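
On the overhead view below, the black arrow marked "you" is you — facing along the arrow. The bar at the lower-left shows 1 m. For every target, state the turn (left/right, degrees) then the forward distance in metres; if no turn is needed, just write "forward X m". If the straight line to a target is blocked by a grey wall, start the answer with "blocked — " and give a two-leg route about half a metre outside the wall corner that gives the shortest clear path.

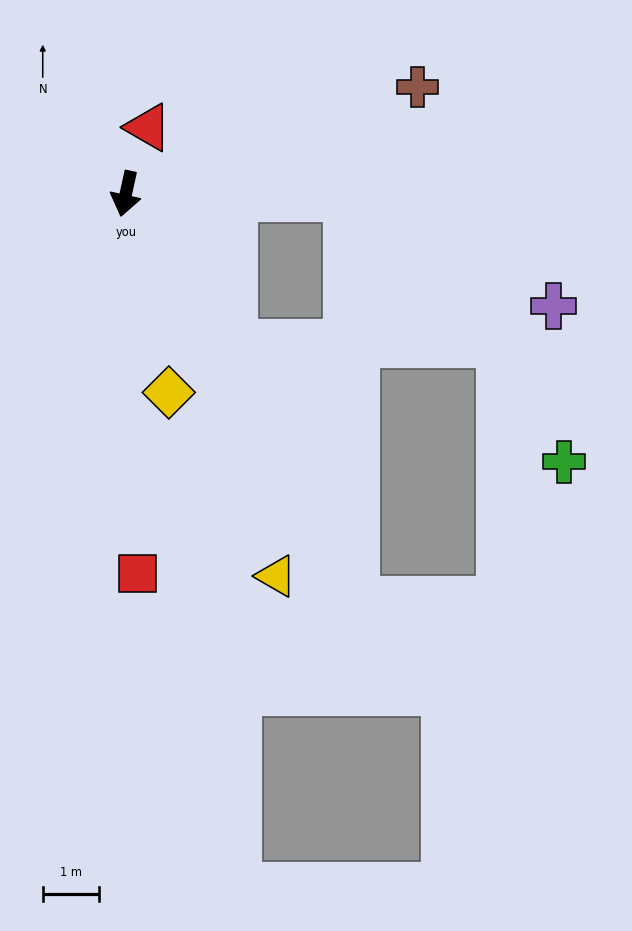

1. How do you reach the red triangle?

turn left 174°, forward 1.3 m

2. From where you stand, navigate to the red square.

turn left 14°, forward 6.8 m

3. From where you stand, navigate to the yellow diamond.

turn left 25°, forward 3.6 m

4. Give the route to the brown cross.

turn left 123°, forward 5.6 m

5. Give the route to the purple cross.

blocked — turn left 101°, forward 4.0 m, then turn right 26°, forward 4.2 m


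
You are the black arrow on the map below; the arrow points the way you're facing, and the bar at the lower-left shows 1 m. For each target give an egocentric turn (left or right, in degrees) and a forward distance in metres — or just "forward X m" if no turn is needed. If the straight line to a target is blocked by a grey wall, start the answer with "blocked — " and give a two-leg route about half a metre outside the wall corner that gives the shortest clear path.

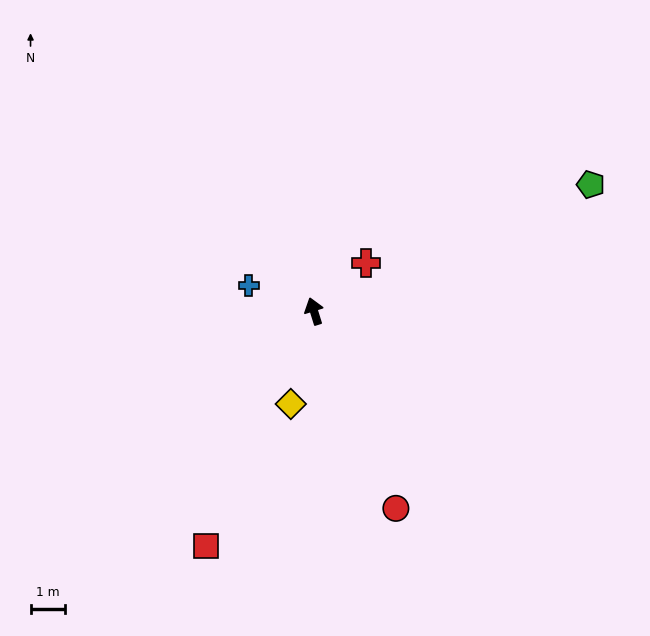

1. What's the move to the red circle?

turn right 175°, forward 6.2 m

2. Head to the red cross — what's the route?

turn right 64°, forward 2.1 m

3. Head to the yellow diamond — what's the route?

turn left 149°, forward 2.8 m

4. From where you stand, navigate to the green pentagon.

turn right 83°, forward 8.8 m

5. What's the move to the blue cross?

turn left 51°, forward 2.0 m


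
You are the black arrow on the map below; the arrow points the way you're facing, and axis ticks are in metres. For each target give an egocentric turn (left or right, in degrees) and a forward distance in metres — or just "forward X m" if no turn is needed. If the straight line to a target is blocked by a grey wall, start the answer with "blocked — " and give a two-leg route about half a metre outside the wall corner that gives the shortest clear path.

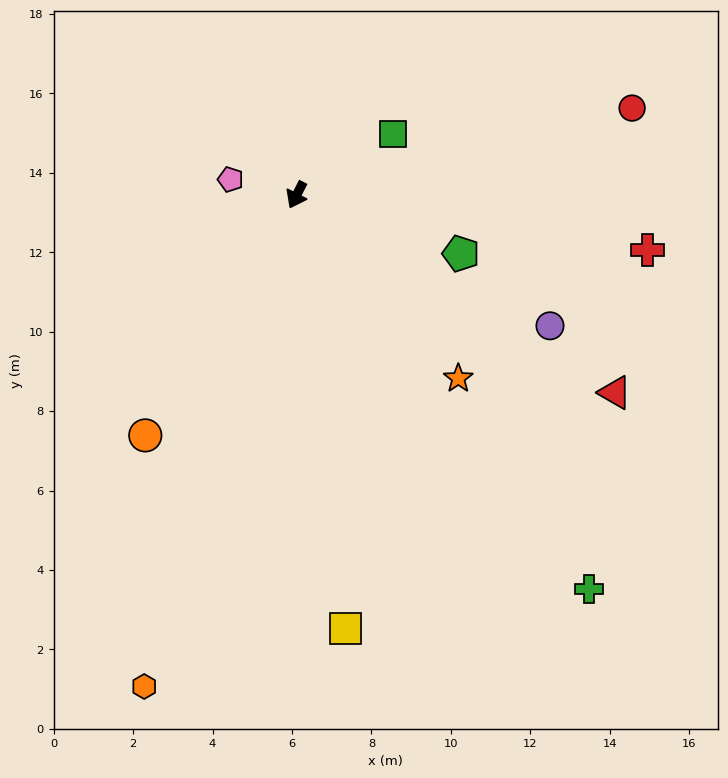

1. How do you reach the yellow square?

turn left 34°, forward 11.0 m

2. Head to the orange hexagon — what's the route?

turn left 10°, forward 13.0 m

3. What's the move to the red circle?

turn left 132°, forward 8.7 m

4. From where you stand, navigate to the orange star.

turn left 68°, forward 6.2 m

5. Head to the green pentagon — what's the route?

turn left 97°, forward 4.4 m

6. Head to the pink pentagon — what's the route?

turn right 76°, forward 1.7 m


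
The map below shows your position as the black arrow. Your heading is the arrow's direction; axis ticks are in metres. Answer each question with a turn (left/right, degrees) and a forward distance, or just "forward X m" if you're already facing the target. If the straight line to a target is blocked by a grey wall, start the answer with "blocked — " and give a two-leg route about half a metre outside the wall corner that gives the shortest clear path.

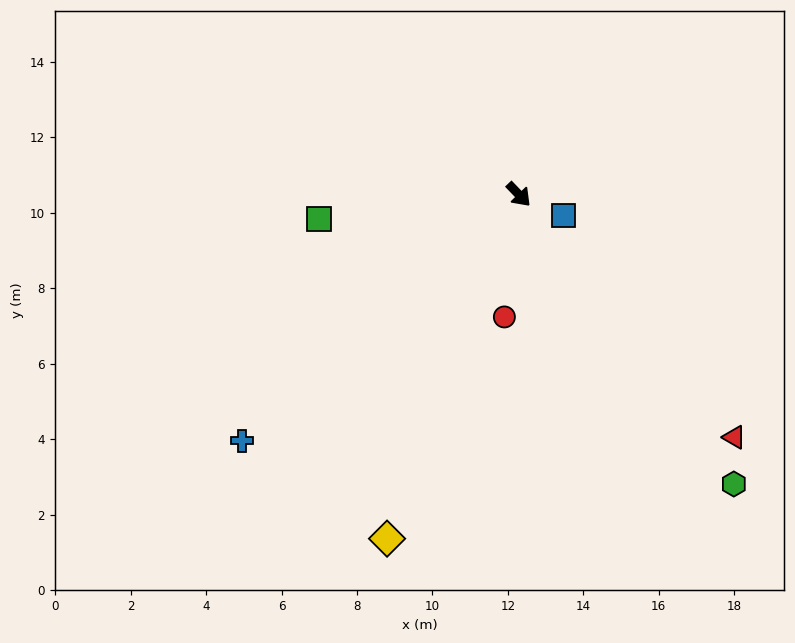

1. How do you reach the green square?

turn right 127°, forward 5.3 m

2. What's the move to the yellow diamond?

turn right 65°, forward 9.8 m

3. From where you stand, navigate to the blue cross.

turn right 92°, forward 9.8 m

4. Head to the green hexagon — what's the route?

turn right 7°, forward 9.6 m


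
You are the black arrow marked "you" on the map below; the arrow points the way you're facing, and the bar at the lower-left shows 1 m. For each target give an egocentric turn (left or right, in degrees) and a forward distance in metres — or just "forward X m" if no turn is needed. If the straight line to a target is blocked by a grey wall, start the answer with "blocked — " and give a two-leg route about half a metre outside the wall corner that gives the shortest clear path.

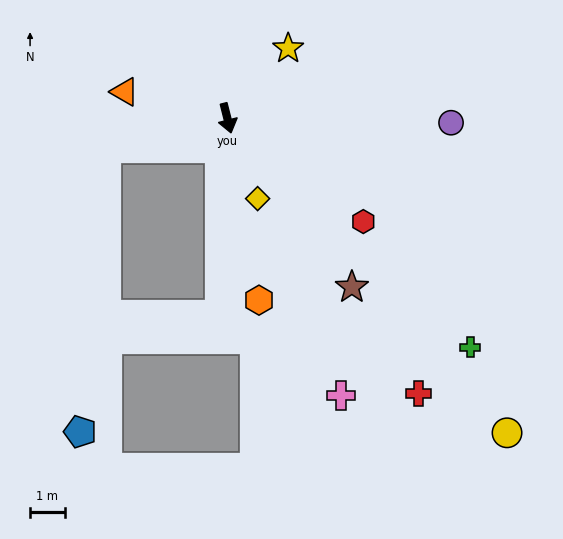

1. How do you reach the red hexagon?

turn left 39°, forward 4.9 m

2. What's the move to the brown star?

turn left 22°, forward 6.0 m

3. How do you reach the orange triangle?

turn right 119°, forward 3.0 m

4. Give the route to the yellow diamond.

turn left 6°, forward 2.5 m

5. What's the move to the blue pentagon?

blocked — turn right 90°, forward 3.6 m, then turn left 71°, forward 8.2 m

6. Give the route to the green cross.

turn left 33°, forward 9.6 m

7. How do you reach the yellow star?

turn left 125°, forward 2.7 m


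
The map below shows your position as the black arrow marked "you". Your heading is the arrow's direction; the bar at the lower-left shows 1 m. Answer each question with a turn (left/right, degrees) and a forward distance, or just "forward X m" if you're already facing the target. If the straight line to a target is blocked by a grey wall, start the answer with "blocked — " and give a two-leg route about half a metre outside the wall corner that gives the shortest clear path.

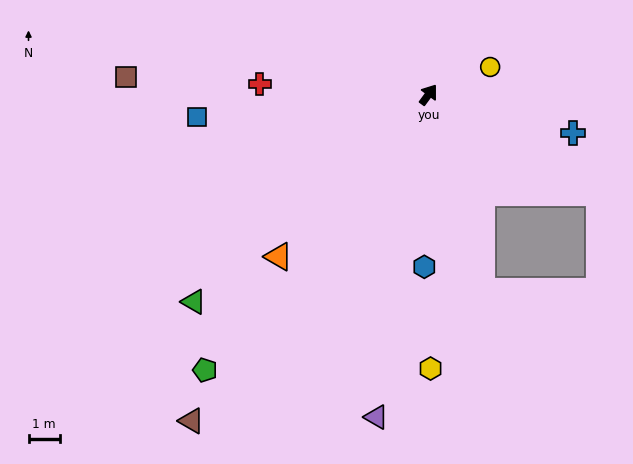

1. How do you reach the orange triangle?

turn left 174°, forward 7.1 m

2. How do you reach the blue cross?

turn right 69°, forward 4.8 m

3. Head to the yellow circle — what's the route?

turn right 30°, forward 2.2 m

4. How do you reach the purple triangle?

turn right 153°, forward 10.5 m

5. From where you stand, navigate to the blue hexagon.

turn right 145°, forward 5.5 m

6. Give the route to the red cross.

turn left 123°, forward 5.4 m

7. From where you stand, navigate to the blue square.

turn left 132°, forward 7.5 m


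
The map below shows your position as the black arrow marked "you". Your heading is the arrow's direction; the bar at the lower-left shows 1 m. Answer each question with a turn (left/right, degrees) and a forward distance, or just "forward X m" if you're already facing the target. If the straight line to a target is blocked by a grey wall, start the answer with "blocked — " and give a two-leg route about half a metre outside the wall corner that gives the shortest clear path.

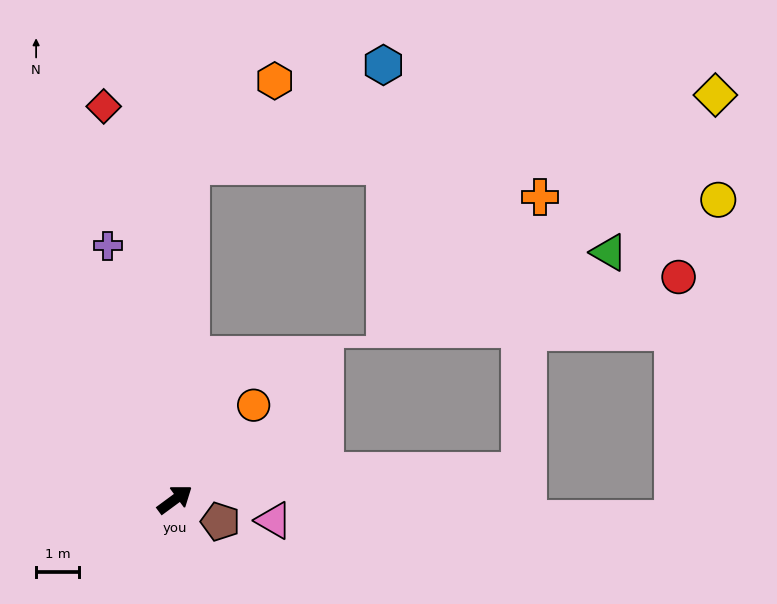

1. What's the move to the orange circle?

turn left 14°, forward 2.9 m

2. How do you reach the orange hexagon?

blocked — turn left 51°, forward 7.8 m, then turn right 41°, forward 2.8 m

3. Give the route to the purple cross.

turn left 68°, forward 6.2 m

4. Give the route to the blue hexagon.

blocked — turn left 51°, forward 7.8 m, then turn right 59°, forward 5.1 m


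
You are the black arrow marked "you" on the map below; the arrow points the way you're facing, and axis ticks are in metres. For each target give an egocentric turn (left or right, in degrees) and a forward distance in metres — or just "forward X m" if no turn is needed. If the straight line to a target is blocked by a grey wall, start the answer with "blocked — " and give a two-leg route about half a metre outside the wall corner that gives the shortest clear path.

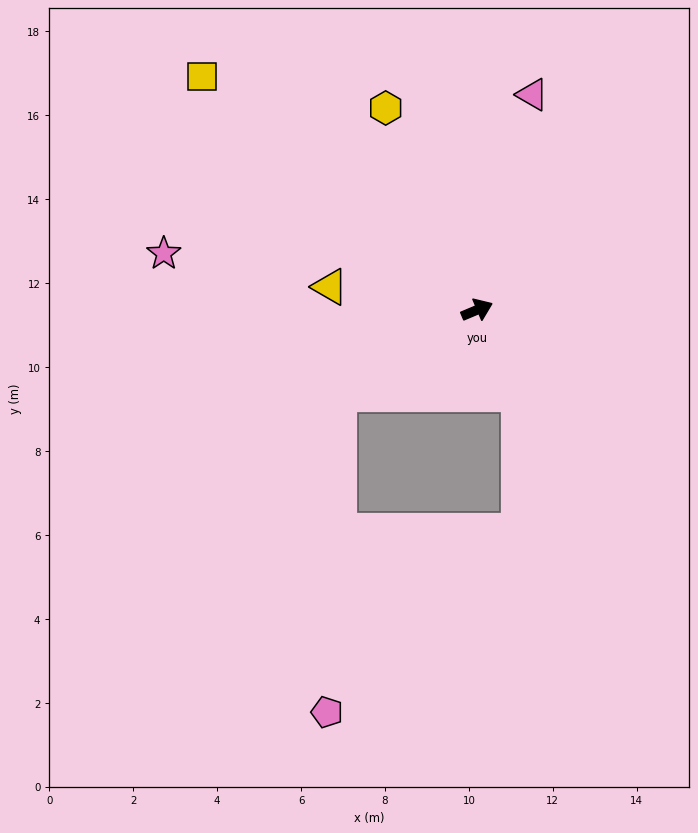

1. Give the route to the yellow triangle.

turn left 148°, forward 3.6 m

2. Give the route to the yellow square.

turn left 117°, forward 8.6 m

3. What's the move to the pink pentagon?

blocked — turn right 171°, forward 3.8 m, then turn left 56°, forward 7.6 m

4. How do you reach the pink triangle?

turn left 53°, forward 5.3 m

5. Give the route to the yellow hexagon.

turn left 92°, forward 5.3 m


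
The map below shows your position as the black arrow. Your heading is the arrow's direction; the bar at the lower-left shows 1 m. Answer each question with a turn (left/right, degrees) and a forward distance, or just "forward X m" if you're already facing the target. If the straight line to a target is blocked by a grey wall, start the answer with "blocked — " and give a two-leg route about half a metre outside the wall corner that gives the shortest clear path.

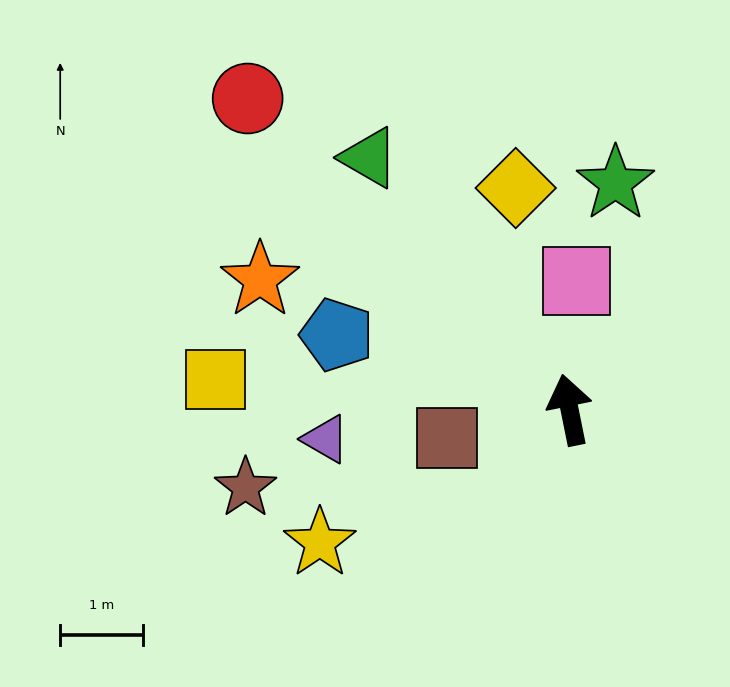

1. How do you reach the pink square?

turn right 14°, forward 1.6 m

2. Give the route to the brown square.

turn left 92°, forward 1.5 m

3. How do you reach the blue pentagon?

turn left 61°, forward 2.9 m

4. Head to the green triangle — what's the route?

turn left 27°, forward 3.9 m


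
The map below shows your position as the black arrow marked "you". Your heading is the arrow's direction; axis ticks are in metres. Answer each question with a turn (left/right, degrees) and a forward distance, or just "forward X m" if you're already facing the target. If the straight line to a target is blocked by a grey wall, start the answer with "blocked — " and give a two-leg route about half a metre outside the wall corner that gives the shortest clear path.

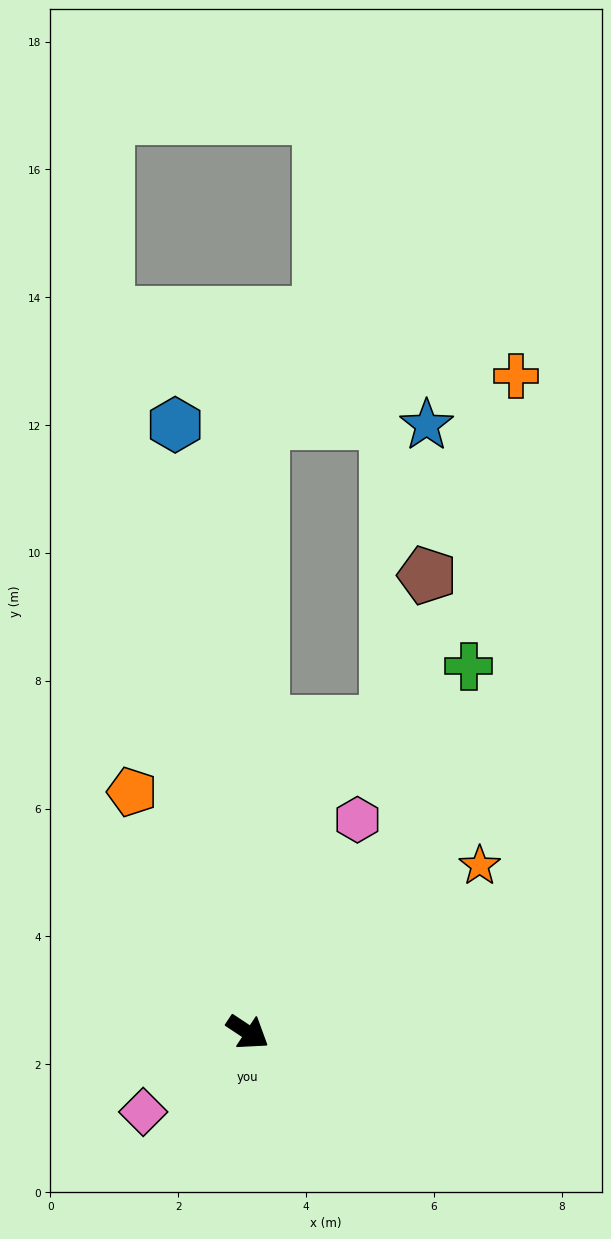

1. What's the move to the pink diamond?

turn right 109°, forward 2.1 m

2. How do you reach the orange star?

turn left 69°, forward 4.5 m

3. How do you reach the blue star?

blocked — turn left 122°, forward 9.5 m, then turn right 89°, forward 2.6 m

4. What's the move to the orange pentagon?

turn left 149°, forward 4.2 m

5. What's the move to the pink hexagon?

turn left 96°, forward 3.7 m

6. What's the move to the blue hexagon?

turn left 130°, forward 9.6 m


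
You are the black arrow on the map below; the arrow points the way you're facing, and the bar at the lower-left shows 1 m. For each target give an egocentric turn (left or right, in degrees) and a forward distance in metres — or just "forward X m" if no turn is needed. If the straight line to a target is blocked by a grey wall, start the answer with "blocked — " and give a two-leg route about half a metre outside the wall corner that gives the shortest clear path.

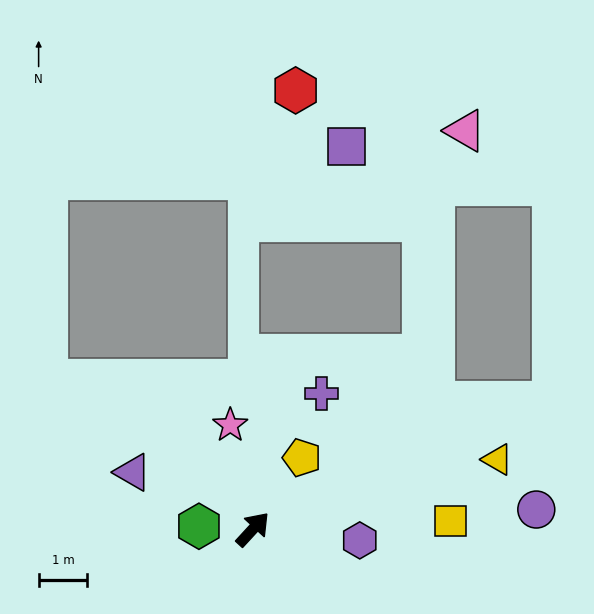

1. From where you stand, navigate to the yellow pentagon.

turn left 8°, forward 1.8 m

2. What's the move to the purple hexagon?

turn right 53°, forward 2.2 m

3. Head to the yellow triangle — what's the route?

turn right 32°, forward 5.2 m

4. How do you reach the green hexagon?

turn left 129°, forward 1.1 m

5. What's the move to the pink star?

turn left 55°, forward 2.2 m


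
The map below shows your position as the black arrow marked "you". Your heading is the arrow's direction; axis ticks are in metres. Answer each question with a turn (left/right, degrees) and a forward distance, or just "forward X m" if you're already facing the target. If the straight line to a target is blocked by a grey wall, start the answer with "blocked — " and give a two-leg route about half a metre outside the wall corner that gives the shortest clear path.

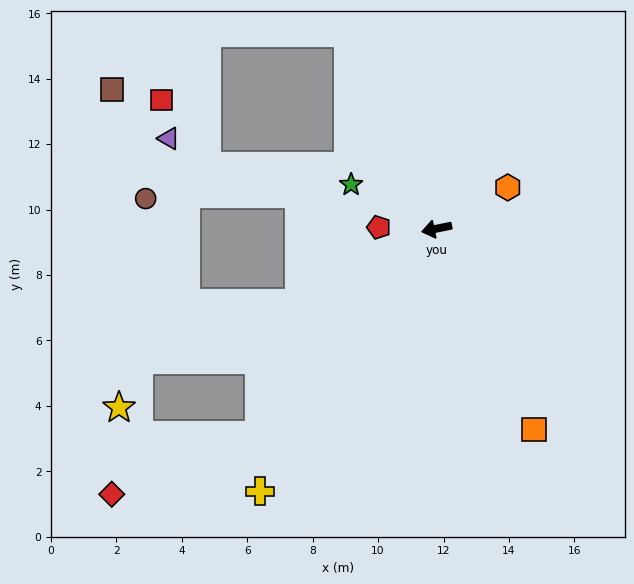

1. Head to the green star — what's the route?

turn right 39°, forward 2.9 m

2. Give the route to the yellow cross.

turn left 45°, forward 9.7 m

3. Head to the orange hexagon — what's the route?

turn right 161°, forward 2.5 m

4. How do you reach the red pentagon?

turn right 13°, forward 1.8 m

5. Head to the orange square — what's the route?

turn left 104°, forward 6.8 m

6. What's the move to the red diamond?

blocked — turn left 38°, forward 8.3 m, then turn right 27°, forward 4.8 m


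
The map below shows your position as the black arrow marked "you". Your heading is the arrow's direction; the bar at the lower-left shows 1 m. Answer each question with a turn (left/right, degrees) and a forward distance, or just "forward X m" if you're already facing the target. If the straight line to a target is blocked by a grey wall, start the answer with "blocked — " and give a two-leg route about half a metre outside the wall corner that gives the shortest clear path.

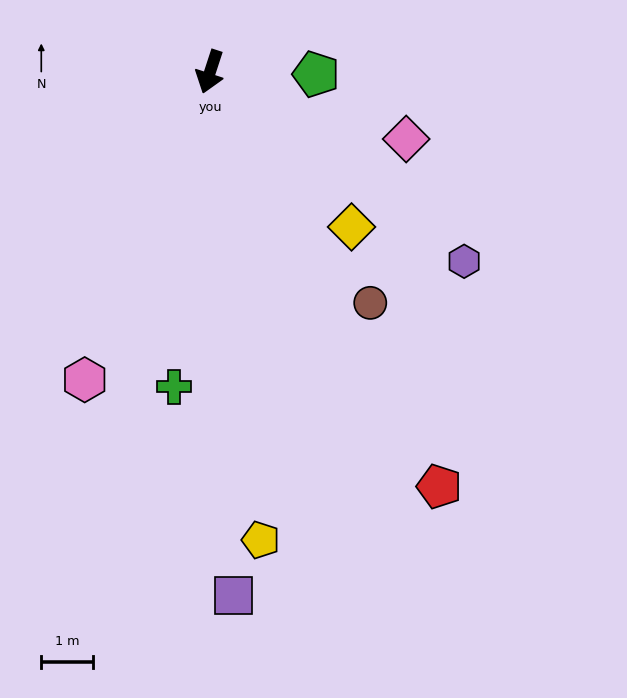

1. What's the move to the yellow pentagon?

turn left 24°, forward 9.1 m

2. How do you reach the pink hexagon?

turn right 4°, forward 6.4 m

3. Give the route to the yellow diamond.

turn left 60°, forward 4.1 m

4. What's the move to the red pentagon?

turn left 47°, forward 9.1 m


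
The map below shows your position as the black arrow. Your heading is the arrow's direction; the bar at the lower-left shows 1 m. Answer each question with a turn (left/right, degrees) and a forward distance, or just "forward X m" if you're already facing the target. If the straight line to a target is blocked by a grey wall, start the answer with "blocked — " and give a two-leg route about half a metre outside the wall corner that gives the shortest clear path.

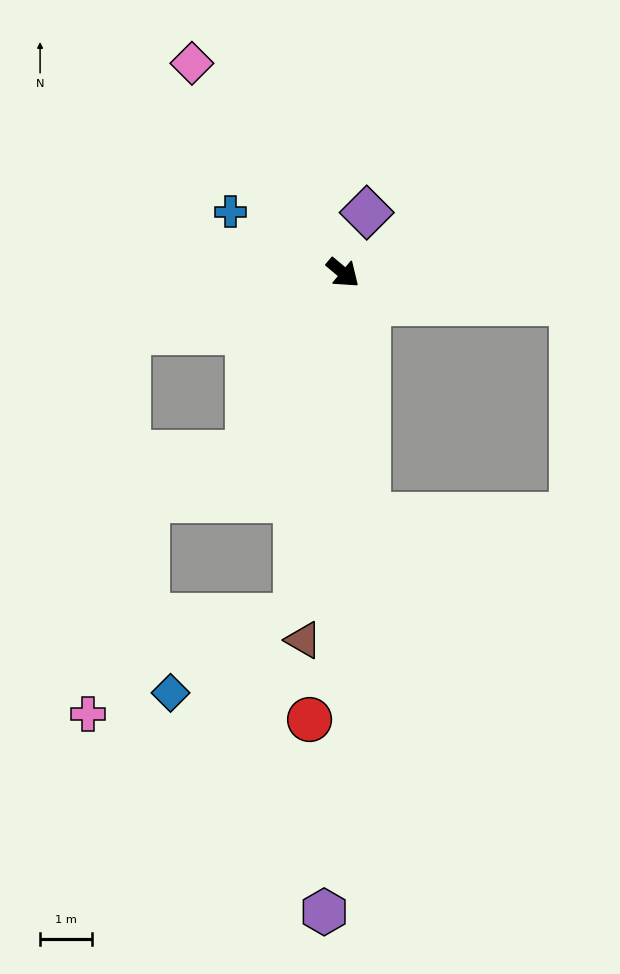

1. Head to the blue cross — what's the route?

turn right 168°, forward 2.5 m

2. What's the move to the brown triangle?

turn right 56°, forward 7.1 m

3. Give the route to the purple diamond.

turn left 109°, forward 1.3 m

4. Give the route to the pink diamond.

turn left 166°, forward 5.0 m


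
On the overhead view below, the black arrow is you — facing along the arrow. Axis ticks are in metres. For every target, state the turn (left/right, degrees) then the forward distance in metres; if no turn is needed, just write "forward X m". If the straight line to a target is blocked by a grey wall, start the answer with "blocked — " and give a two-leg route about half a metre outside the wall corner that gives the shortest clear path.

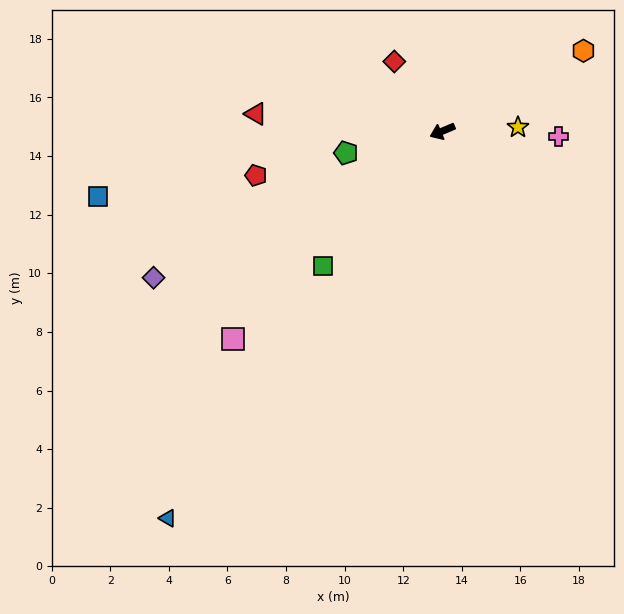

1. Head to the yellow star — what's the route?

turn left 160°, forward 2.6 m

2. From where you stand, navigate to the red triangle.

turn right 28°, forward 6.4 m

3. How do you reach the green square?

turn left 26°, forward 6.1 m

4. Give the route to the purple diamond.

turn left 4°, forward 11.1 m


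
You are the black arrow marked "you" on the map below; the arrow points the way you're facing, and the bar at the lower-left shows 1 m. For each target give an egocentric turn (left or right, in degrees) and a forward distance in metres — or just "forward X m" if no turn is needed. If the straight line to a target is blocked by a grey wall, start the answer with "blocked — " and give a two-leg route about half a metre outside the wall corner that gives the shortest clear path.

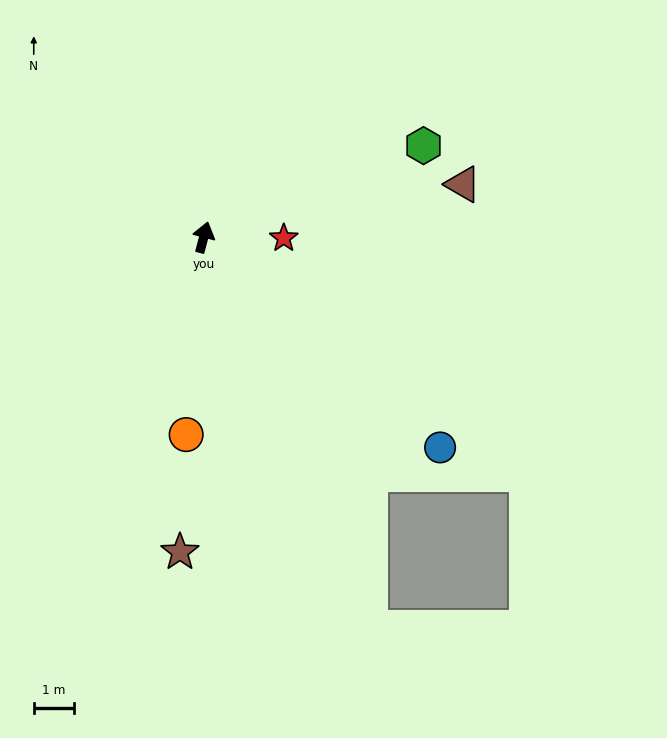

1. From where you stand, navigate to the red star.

turn right 76°, forward 2.0 m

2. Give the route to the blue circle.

turn right 117°, forward 7.9 m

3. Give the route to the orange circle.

turn right 170°, forward 4.9 m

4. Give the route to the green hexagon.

turn right 53°, forward 5.9 m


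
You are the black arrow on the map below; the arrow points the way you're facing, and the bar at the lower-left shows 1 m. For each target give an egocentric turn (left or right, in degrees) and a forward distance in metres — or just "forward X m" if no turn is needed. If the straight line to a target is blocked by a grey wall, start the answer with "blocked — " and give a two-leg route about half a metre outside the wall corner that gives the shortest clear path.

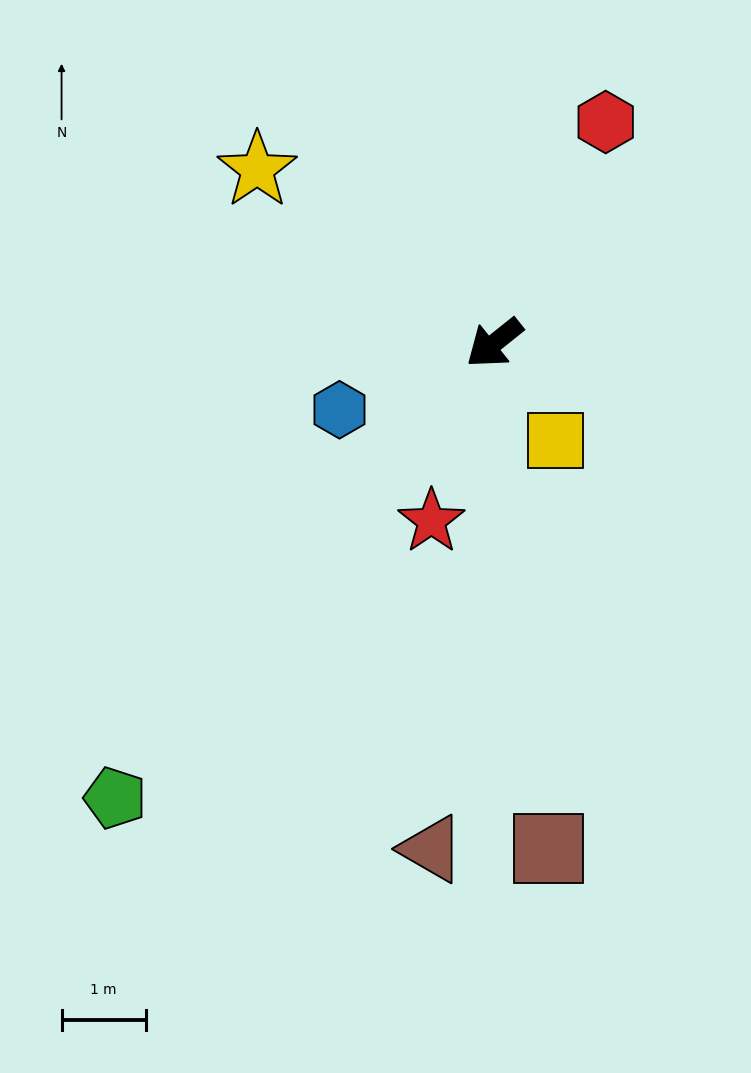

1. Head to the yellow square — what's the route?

turn left 84°, forward 1.4 m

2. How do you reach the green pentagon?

turn left 12°, forward 7.0 m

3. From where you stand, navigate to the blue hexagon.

turn right 15°, forward 2.0 m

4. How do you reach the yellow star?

turn right 75°, forward 3.5 m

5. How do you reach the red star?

turn left 32°, forward 2.2 m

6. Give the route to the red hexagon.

turn right 155°, forward 2.9 m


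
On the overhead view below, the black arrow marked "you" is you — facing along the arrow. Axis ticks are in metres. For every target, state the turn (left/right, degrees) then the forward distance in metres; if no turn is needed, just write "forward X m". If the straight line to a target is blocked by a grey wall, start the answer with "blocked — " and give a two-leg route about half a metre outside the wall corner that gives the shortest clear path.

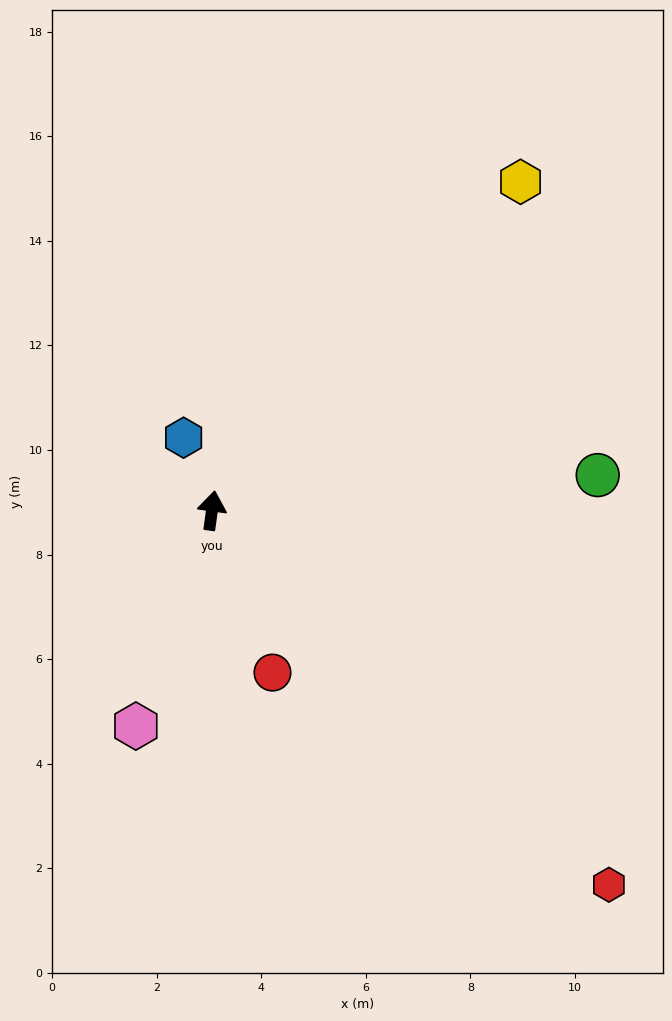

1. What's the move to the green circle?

turn right 77°, forward 7.4 m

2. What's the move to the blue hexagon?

turn left 29°, forward 1.5 m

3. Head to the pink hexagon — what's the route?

turn left 168°, forward 4.4 m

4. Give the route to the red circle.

turn right 152°, forward 3.3 m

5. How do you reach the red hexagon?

turn right 125°, forward 10.4 m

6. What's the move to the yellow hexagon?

turn right 35°, forward 8.6 m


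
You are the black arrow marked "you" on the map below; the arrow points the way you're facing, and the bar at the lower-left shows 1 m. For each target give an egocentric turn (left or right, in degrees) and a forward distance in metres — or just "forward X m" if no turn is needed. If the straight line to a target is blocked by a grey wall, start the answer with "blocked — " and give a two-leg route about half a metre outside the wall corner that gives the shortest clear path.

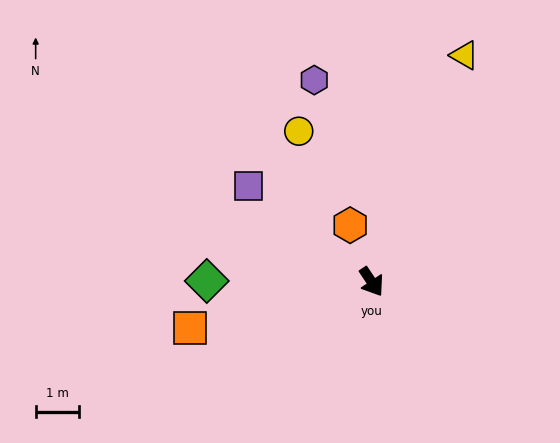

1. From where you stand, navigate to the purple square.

turn right 162°, forward 3.6 m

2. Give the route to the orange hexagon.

turn left 167°, forward 1.4 m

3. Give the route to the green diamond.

turn right 124°, forward 3.8 m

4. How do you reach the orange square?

turn right 110°, forward 4.3 m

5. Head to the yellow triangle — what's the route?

turn left 124°, forward 5.6 m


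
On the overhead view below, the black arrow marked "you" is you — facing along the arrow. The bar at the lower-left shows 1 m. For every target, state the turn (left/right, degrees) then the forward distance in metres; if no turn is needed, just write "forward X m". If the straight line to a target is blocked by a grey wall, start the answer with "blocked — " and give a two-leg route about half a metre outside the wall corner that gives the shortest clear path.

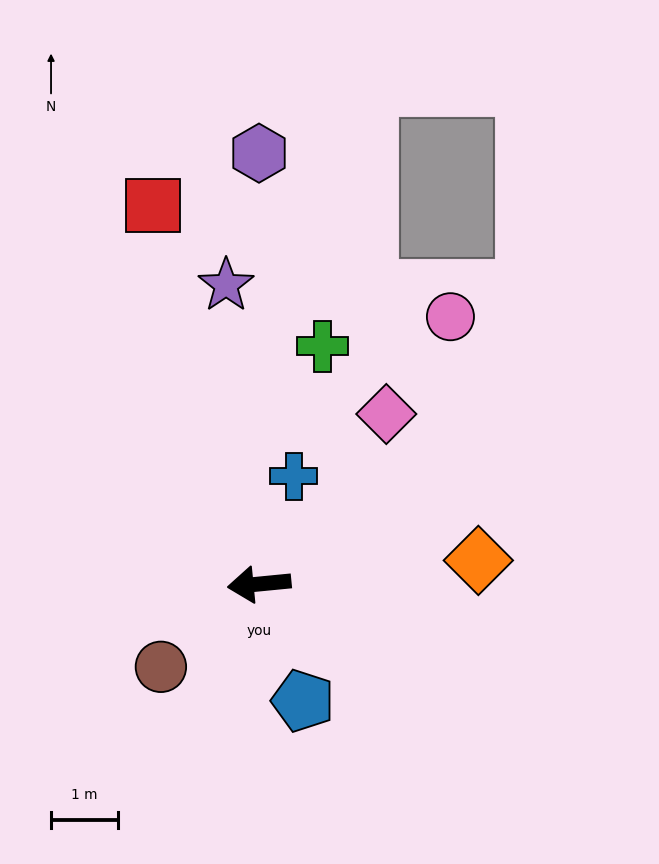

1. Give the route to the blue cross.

turn right 113°, forward 1.7 m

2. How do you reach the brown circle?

turn left 35°, forward 1.9 m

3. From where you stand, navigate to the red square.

turn right 80°, forward 5.9 m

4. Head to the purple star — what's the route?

turn right 89°, forward 4.5 m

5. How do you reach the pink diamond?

turn right 132°, forward 3.2 m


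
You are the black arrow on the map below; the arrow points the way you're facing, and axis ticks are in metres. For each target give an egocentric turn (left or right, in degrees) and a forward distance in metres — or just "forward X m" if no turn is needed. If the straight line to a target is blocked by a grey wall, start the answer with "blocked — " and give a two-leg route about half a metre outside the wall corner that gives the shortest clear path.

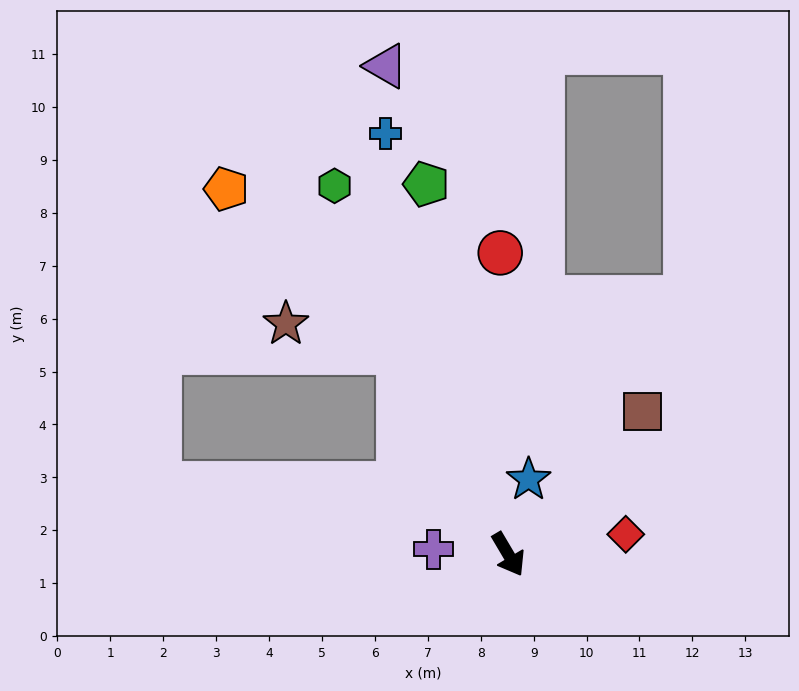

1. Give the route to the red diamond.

turn left 69°, forward 2.3 m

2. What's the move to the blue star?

turn left 134°, forward 1.5 m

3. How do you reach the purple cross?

turn right 125°, forward 1.4 m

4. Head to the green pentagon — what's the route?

turn left 162°, forward 7.2 m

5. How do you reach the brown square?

turn left 106°, forward 3.7 m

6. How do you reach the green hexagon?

turn left 175°, forward 7.7 m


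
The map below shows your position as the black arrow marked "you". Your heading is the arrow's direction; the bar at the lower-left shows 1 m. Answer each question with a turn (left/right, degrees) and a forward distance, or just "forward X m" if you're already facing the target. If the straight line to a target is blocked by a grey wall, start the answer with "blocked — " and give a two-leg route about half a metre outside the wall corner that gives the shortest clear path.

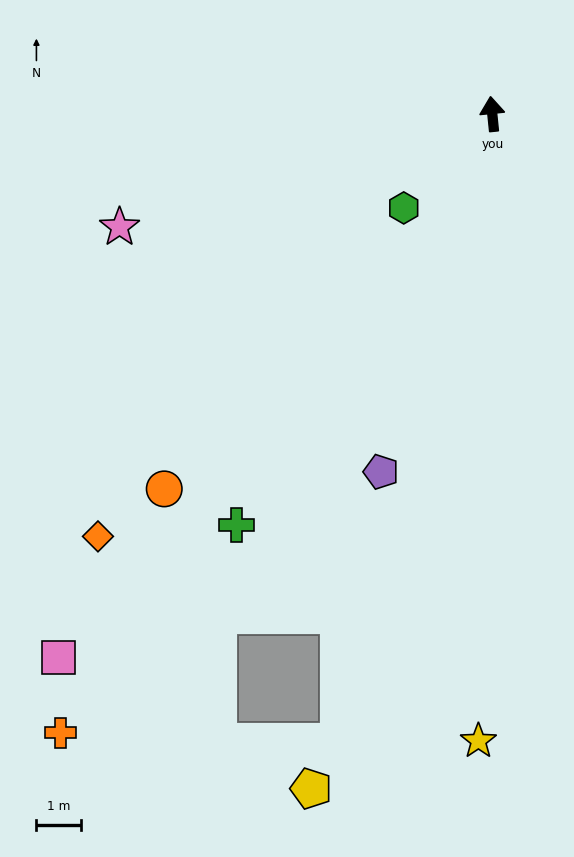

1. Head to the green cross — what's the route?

turn left 142°, forward 10.9 m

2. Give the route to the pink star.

turn left 101°, forward 8.7 m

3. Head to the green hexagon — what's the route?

turn left 131°, forward 2.9 m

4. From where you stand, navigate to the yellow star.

turn left 173°, forward 14.1 m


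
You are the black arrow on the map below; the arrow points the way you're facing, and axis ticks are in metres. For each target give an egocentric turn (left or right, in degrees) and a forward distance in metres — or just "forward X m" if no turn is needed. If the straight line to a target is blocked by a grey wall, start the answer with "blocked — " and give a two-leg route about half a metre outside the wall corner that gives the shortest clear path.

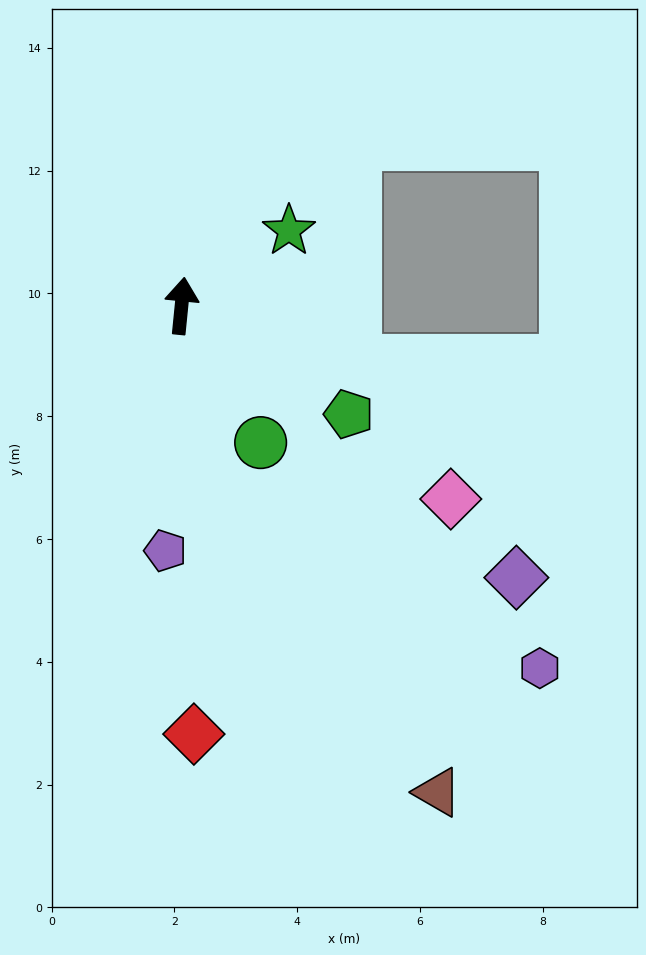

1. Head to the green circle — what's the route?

turn right 144°, forward 2.6 m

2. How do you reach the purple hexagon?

turn right 130°, forward 8.3 m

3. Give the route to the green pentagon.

turn right 117°, forward 3.2 m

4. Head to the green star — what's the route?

turn right 49°, forward 2.1 m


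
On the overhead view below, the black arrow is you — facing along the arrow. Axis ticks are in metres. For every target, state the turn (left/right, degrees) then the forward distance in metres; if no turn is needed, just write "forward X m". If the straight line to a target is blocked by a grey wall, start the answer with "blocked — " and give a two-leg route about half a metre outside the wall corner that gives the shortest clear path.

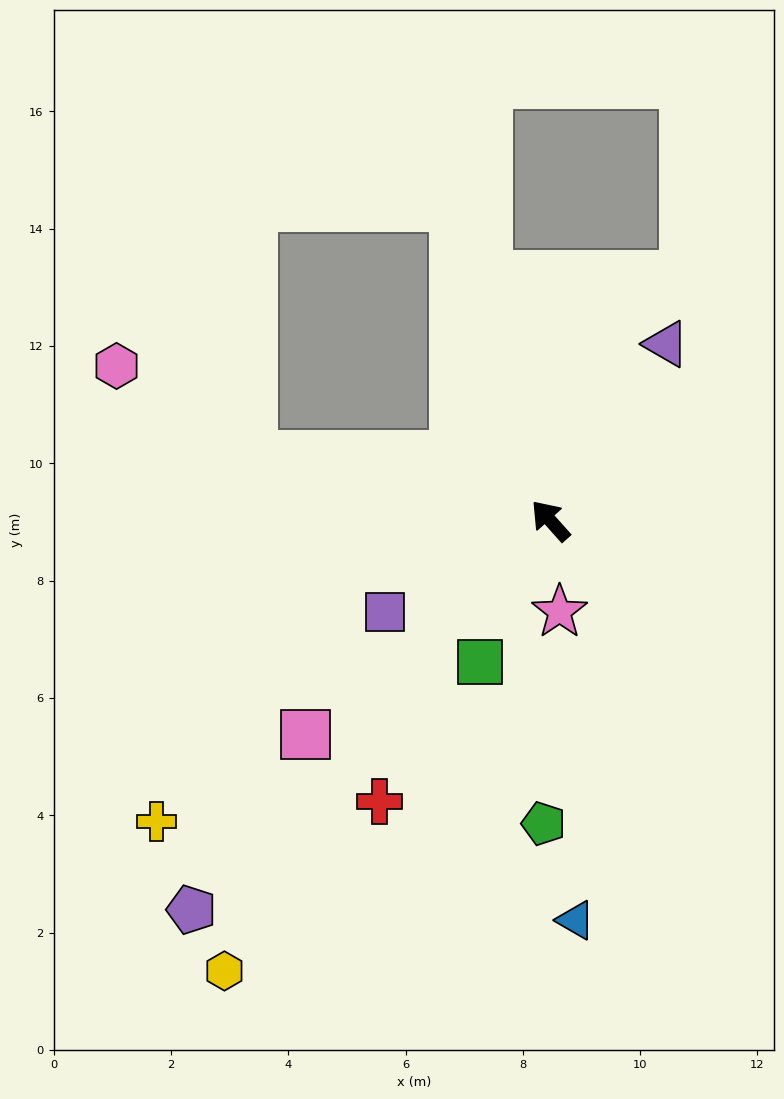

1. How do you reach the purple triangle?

turn right 75°, forward 3.6 m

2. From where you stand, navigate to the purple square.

turn left 77°, forward 3.2 m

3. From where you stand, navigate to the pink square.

turn left 89°, forward 5.5 m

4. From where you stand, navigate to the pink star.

turn left 144°, forward 1.6 m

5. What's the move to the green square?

turn left 112°, forward 2.7 m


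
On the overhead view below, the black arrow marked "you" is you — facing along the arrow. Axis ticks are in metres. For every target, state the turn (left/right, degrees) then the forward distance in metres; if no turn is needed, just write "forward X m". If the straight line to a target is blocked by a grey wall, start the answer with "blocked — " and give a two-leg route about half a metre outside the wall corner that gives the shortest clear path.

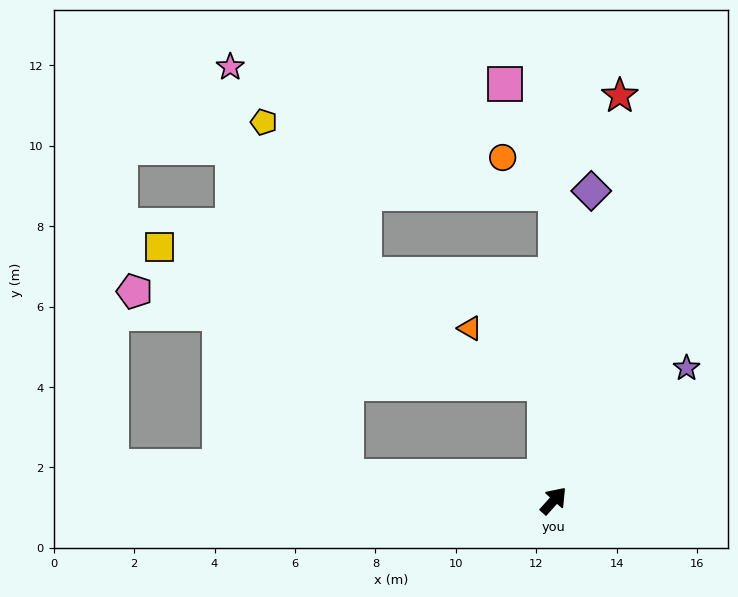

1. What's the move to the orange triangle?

blocked — turn left 47°, forward 2.9 m, then turn left 48°, forward 2.3 m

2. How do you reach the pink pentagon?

blocked — turn left 47°, forward 2.9 m, then turn left 72°, forward 10.4 m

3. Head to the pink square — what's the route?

blocked — turn left 42°, forward 7.6 m, then turn left 24°, forward 3.0 m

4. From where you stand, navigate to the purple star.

turn right 3°, forward 4.7 m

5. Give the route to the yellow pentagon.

blocked — turn left 125°, forward 5.2 m, then turn right 70°, forward 9.0 m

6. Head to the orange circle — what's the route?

blocked — turn left 42°, forward 7.6 m, then turn left 55°, forward 1.6 m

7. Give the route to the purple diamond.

turn left 35°, forward 7.8 m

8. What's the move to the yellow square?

blocked — turn left 47°, forward 2.9 m, then turn left 65°, forward 10.1 m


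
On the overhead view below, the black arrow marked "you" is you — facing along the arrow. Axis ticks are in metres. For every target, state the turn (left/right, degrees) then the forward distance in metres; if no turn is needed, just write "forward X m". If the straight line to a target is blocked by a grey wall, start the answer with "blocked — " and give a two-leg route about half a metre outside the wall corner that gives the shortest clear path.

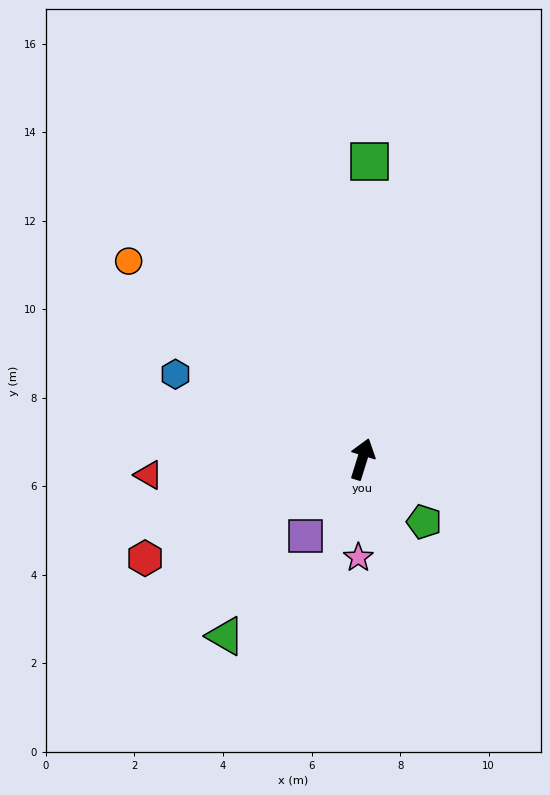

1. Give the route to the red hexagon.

turn left 132°, forward 5.4 m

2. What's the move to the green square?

turn left 16°, forward 6.7 m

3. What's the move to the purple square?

turn left 161°, forward 2.2 m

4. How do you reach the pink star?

turn right 165°, forward 2.2 m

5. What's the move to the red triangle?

turn left 112°, forward 4.8 m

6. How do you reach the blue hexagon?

turn left 83°, forward 4.6 m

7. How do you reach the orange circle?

turn left 67°, forward 6.9 m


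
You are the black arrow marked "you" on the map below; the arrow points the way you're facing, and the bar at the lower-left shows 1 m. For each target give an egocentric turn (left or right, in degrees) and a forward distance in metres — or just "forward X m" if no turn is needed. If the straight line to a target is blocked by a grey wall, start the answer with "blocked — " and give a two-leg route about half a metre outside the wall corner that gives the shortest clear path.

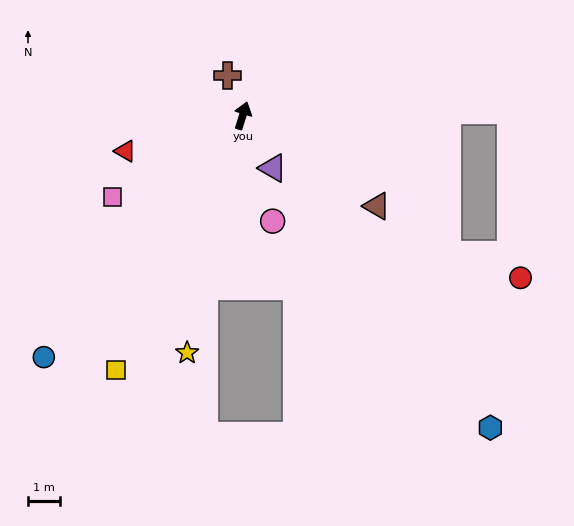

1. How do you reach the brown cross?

turn left 39°, forward 1.4 m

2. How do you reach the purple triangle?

turn right 133°, forward 1.9 m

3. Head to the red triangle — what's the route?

turn left 124°, forward 3.9 m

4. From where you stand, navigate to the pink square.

turn left 139°, forward 4.9 m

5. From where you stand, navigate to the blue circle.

turn left 158°, forward 9.9 m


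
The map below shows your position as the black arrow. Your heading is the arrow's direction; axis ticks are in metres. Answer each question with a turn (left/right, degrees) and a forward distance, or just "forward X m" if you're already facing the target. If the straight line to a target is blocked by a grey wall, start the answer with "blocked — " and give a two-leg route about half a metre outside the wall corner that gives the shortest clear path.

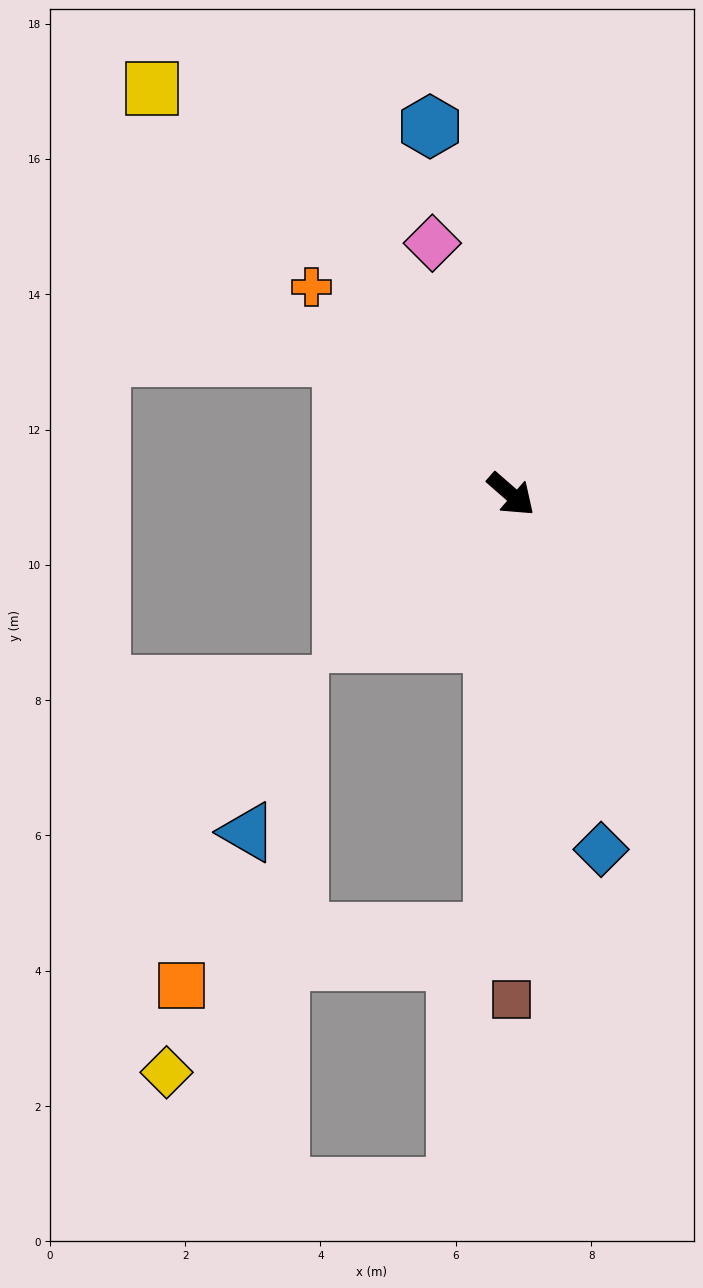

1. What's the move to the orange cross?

turn left 175°, forward 4.3 m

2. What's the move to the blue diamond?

turn right 35°, forward 5.4 m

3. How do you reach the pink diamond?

turn left 149°, forward 3.9 m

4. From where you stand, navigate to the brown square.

turn right 49°, forward 7.5 m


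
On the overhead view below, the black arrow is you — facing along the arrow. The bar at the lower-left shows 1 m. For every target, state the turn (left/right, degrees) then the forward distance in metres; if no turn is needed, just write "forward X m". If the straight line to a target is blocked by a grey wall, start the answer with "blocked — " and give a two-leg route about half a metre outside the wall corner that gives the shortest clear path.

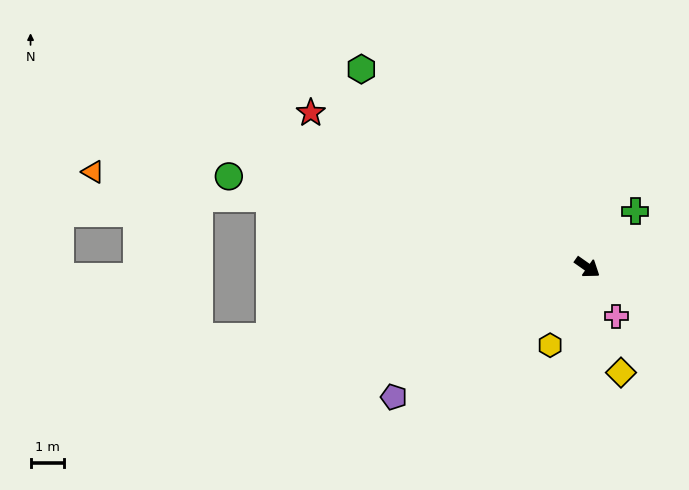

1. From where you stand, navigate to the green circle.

turn right 159°, forward 11.0 m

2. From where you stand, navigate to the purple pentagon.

turn right 111°, forward 6.9 m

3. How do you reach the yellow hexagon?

turn right 80°, forward 2.6 m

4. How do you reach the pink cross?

turn right 24°, forward 1.7 m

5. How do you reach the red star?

turn right 174°, forward 9.4 m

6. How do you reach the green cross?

turn left 85°, forward 2.2 m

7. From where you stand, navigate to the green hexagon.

turn left 174°, forward 8.9 m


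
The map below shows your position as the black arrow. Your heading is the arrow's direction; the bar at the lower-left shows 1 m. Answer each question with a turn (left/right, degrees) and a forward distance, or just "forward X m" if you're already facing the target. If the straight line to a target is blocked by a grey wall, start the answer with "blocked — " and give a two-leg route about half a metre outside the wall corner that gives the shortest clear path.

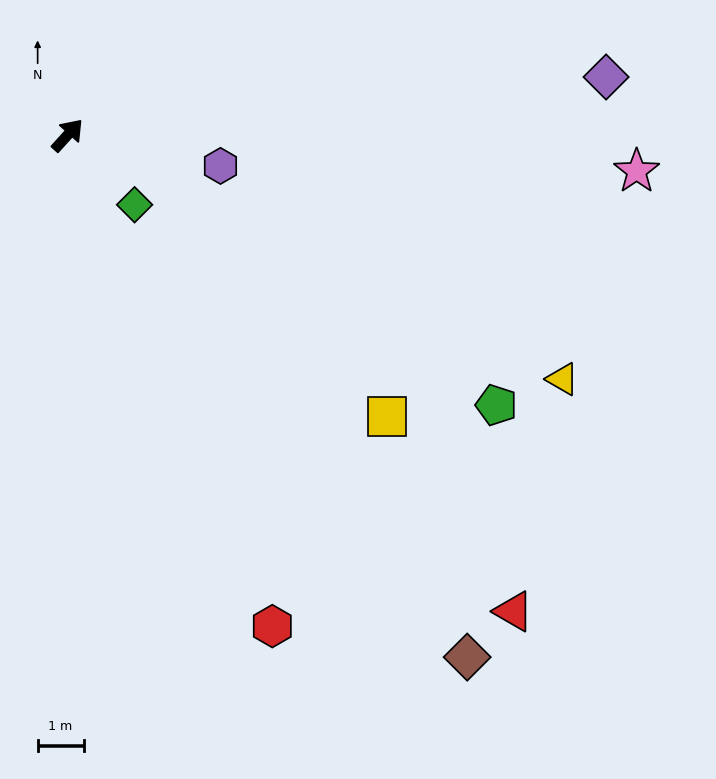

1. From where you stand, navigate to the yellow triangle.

turn right 74°, forward 12.0 m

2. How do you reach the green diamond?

turn right 94°, forward 2.1 m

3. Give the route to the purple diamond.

turn right 42°, forward 11.8 m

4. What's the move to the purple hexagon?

turn right 59°, forward 3.4 m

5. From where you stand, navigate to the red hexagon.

turn right 115°, forward 11.6 m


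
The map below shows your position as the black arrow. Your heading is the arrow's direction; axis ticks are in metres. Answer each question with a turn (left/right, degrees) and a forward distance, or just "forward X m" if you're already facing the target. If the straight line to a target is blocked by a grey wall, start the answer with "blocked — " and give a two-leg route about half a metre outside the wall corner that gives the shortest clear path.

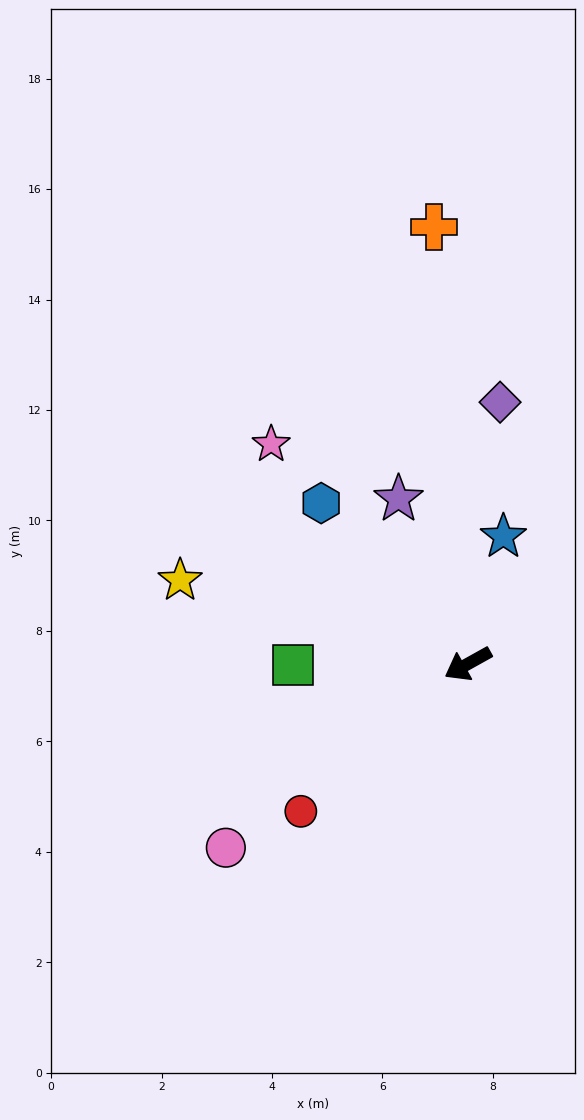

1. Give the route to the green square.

turn right 29°, forward 3.2 m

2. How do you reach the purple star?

turn right 96°, forward 3.2 m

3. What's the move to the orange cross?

turn right 115°, forward 7.9 m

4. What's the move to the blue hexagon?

turn right 77°, forward 3.9 m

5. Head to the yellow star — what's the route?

turn right 45°, forward 5.4 m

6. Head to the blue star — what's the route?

turn right 135°, forward 2.4 m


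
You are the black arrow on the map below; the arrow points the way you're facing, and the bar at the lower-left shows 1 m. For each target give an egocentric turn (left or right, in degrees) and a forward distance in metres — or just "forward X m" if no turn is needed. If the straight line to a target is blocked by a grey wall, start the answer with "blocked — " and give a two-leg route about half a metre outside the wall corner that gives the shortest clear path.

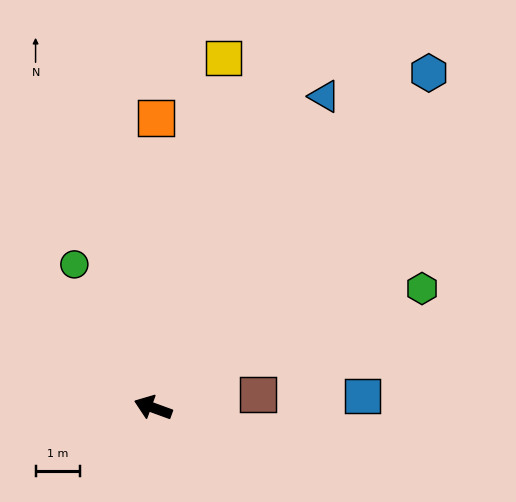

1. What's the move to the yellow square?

turn right 81°, forward 8.0 m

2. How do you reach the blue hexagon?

turn right 109°, forward 9.8 m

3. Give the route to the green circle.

turn right 41°, forward 3.7 m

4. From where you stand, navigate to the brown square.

turn right 153°, forward 2.4 m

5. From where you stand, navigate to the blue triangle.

turn right 99°, forward 8.0 m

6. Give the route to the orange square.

turn right 71°, forward 6.5 m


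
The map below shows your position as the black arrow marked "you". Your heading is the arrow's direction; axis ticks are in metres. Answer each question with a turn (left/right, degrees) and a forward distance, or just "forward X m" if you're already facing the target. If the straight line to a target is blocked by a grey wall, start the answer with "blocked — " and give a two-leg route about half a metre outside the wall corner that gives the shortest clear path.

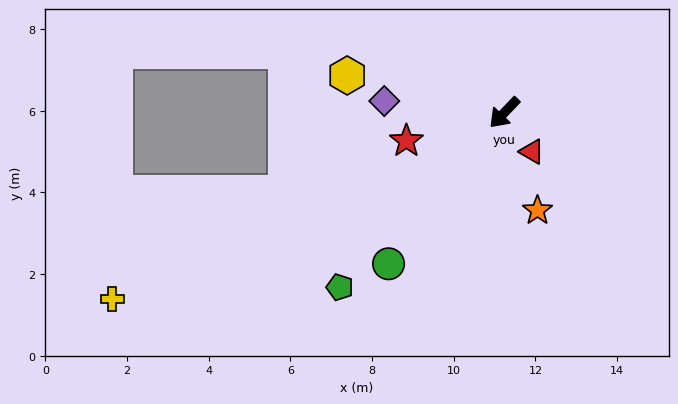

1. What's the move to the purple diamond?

turn right 52°, forward 3.0 m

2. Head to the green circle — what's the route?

turn left 6°, forward 4.7 m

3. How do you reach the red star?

turn right 30°, forward 2.5 m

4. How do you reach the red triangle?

turn left 79°, forward 1.2 m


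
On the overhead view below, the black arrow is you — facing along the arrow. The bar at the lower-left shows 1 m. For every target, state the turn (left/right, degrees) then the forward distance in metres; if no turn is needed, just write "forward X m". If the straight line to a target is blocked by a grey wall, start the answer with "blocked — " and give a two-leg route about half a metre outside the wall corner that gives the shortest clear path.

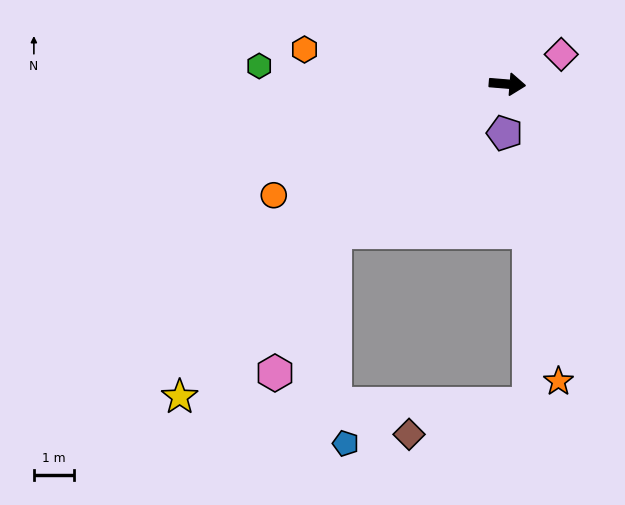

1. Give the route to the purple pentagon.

turn right 89°, forward 1.2 m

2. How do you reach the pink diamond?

turn left 34°, forward 1.5 m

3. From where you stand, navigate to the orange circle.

turn right 150°, forward 6.5 m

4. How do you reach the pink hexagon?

blocked — turn right 135°, forward 5.7 m, then turn left 27°, forward 3.8 m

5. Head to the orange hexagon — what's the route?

turn left 175°, forward 5.1 m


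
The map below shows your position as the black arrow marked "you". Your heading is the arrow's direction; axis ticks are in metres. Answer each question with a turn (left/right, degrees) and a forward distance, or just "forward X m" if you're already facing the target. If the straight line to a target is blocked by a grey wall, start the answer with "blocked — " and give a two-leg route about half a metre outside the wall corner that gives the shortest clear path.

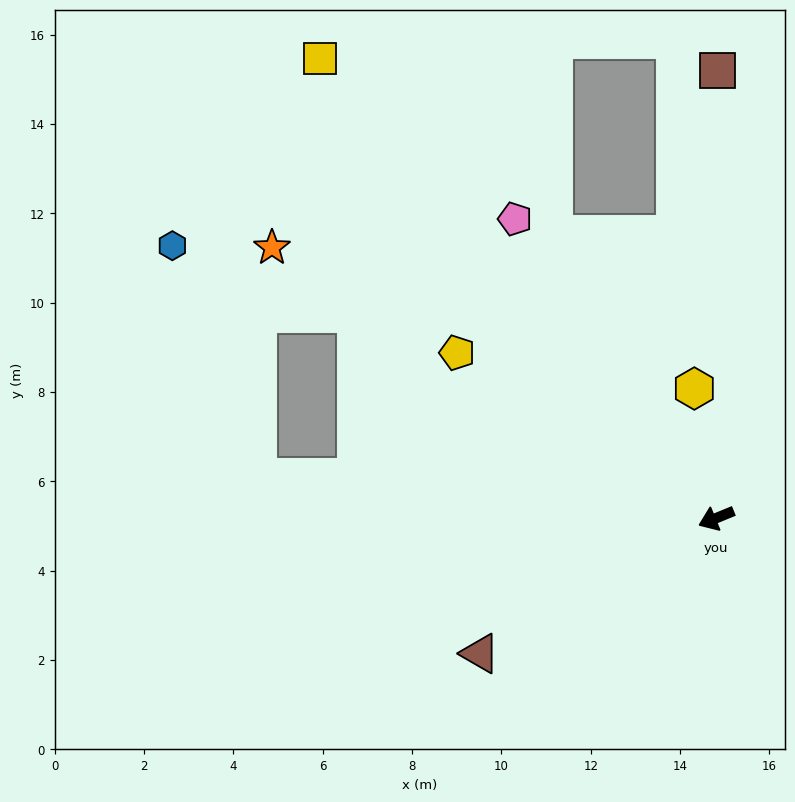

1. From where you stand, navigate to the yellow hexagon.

turn right 103°, forward 2.9 m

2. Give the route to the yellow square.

turn right 72°, forward 13.6 m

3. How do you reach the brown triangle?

turn left 7°, forward 6.1 m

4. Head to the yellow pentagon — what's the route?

turn right 55°, forward 6.9 m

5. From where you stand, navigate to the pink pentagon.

turn right 78°, forward 8.1 m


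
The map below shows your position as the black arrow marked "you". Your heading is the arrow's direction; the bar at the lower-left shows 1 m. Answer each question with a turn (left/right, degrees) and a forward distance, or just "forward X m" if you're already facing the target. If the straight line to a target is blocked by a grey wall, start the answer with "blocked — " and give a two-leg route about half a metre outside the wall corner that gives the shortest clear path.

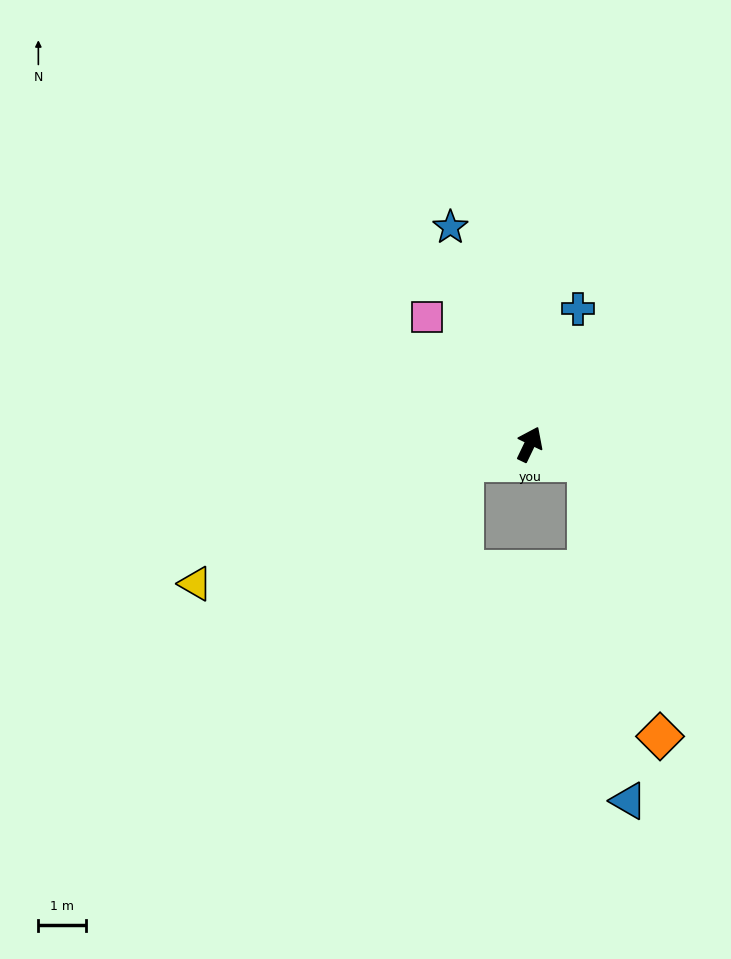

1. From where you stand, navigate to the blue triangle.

blocked — turn right 82°, forward 1.3 m, then turn right 65°, forward 7.2 m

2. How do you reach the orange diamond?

blocked — turn right 82°, forward 1.3 m, then turn right 57°, forward 6.0 m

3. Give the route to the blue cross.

turn left 6°, forward 3.0 m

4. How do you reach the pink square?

turn left 65°, forward 3.4 m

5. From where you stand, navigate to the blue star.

turn left 46°, forward 4.9 m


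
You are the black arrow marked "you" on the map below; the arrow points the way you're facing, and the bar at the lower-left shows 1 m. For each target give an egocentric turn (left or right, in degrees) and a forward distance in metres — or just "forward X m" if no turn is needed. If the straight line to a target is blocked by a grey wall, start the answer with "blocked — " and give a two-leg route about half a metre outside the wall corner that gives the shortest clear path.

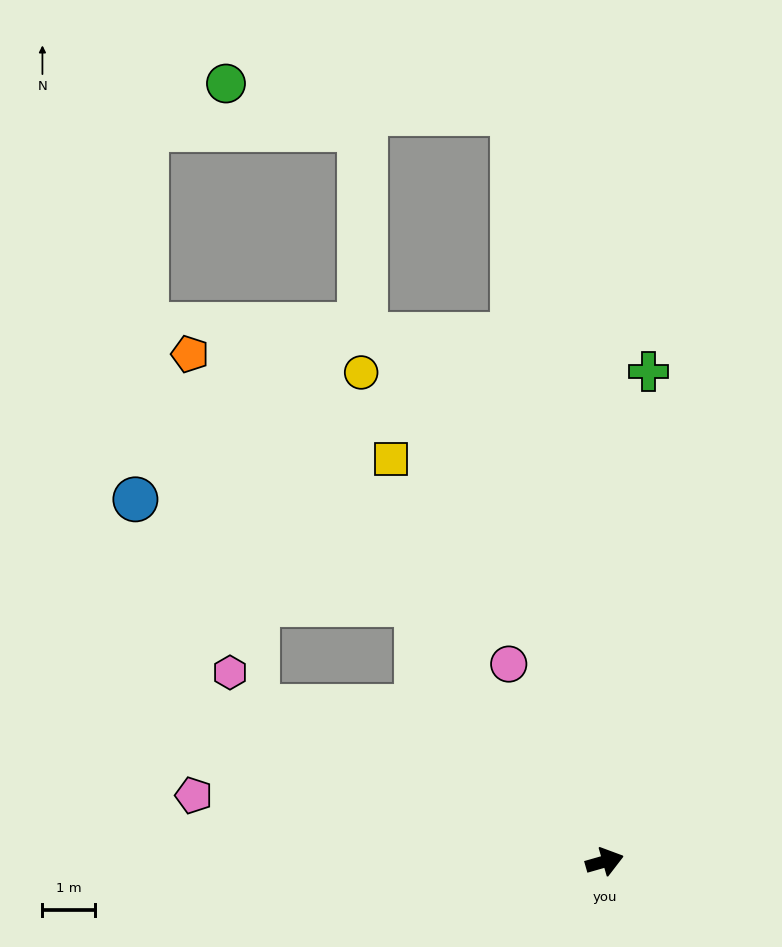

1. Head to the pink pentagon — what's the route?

turn left 155°, forward 7.9 m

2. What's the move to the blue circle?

blocked — turn left 110°, forward 6.0 m, then turn left 34°, forward 5.7 m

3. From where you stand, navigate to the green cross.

turn left 69°, forward 9.3 m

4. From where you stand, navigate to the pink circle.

turn left 100°, forward 4.1 m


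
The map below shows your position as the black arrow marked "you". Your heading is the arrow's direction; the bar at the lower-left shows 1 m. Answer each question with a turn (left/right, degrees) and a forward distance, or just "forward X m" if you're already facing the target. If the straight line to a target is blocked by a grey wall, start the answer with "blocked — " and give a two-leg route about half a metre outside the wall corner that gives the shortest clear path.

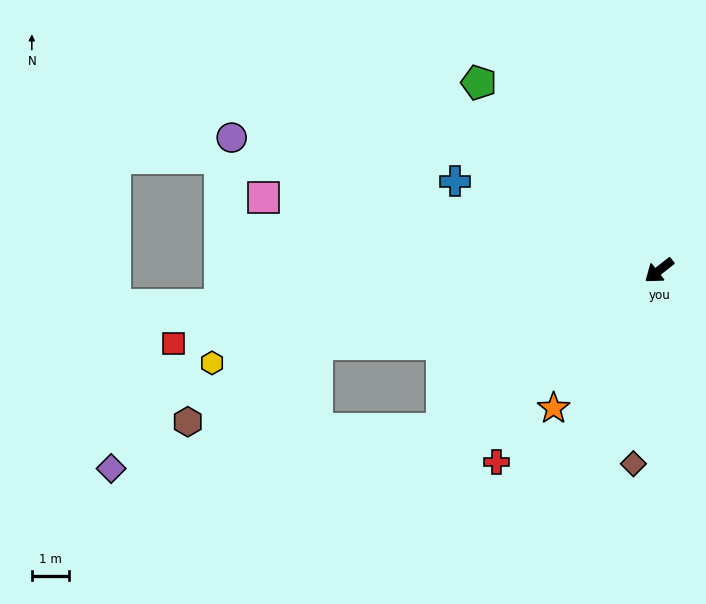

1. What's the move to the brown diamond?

turn left 44°, forward 5.2 m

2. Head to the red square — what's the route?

turn right 30°, forward 13.2 m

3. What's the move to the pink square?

turn right 48°, forward 10.8 m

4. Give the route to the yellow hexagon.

turn right 26°, forward 12.3 m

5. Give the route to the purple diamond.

blocked — turn right 2°, forward 7.2 m, then turn right 29°, forward 9.0 m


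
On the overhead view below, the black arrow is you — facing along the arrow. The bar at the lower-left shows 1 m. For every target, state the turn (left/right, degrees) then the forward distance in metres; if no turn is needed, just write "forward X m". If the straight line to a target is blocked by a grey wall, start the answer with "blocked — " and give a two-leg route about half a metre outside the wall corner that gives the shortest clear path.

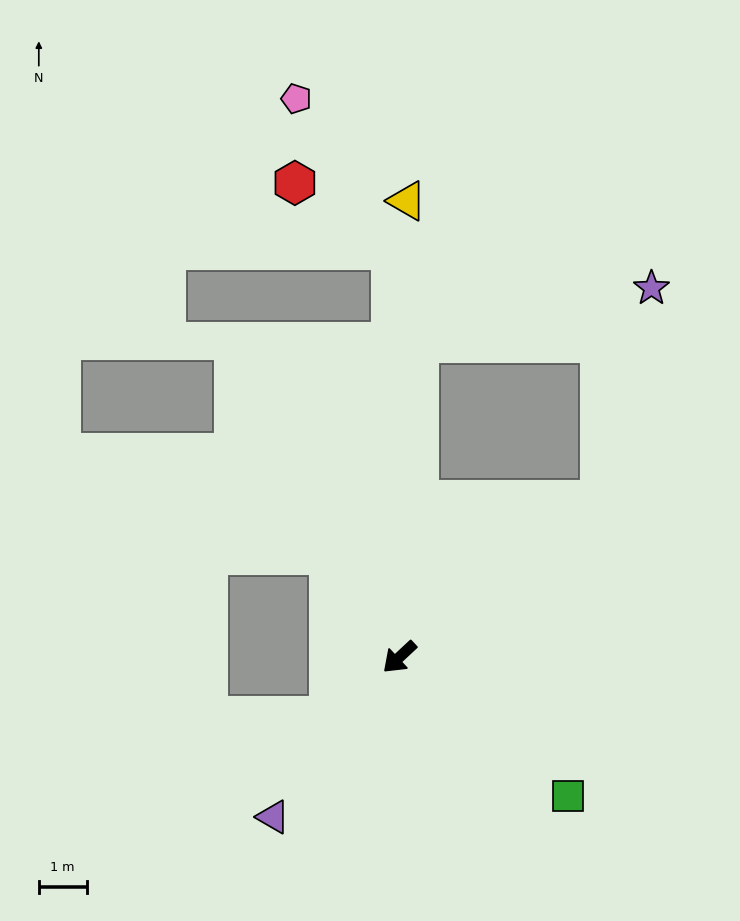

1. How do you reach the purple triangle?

turn left 9°, forward 4.3 m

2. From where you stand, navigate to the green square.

turn left 98°, forward 4.6 m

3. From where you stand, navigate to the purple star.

blocked — turn left 175°, forward 5.3 m, then turn left 38°, forward 4.6 m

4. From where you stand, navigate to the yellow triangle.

turn right 134°, forward 9.6 m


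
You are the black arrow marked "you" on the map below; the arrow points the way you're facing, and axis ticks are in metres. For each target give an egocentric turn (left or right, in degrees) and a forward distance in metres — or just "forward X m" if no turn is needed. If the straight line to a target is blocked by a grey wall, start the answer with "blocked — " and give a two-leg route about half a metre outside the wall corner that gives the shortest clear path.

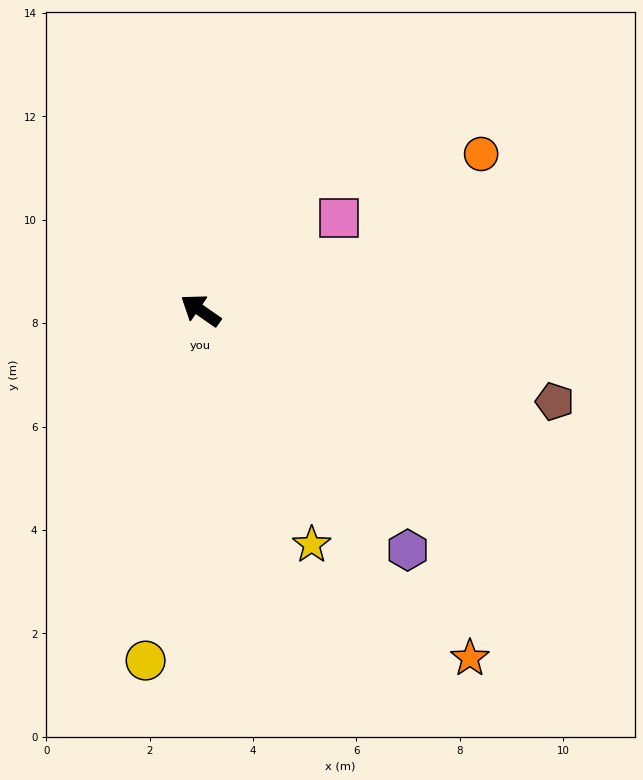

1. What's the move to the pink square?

turn right 112°, forward 3.2 m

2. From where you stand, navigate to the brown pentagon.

turn right 160°, forward 7.1 m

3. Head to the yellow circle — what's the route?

turn left 116°, forward 6.9 m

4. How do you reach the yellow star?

turn left 150°, forward 5.0 m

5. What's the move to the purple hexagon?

turn left 166°, forward 6.1 m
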